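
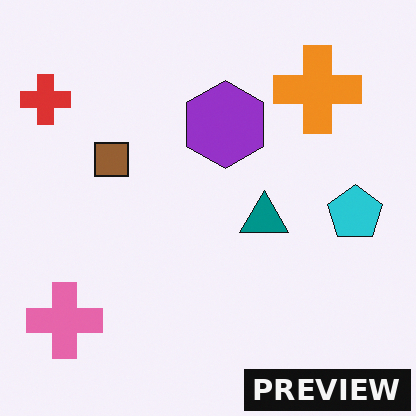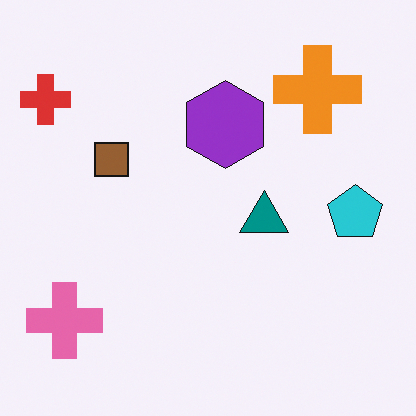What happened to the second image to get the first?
The image was watermarked with the text "PREVIEW" in the lower-right corner.

A dark label reading "PREVIEW" appears in the lower-right corner.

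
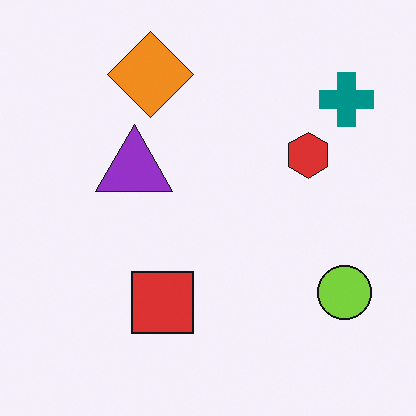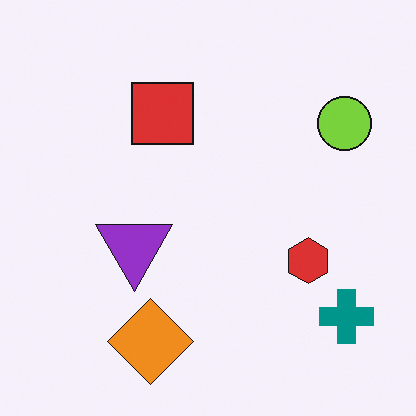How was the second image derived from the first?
The transformation is: flipped vertically (top ↔ bottom).

The orange diamond is in the top of the first image and the bottom of the second — shapes on opposite sides of the horizontal midline have swapped in a mirror flip.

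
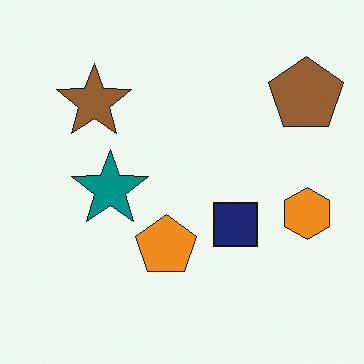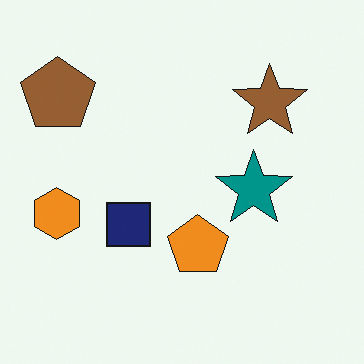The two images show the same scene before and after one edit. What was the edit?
The second image is the first flipped horizontally (left ↔ right).

The orange hexagon is in the right of the first image and the left of the second — shapes on opposite sides of the vertical midline have swapped in a mirror flip.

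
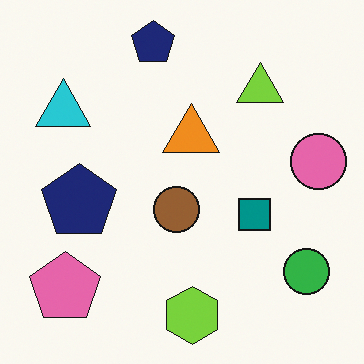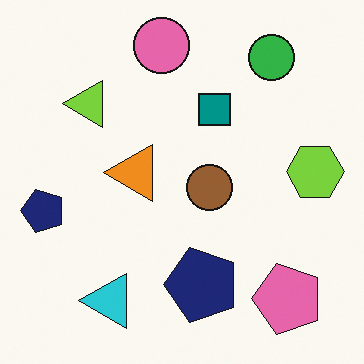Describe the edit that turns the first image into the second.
The second image is the first rotated 90° counter-clockwise.

The pink pentagon sits in the bottom-left of the first image and the bottom-right of the second — consistent with a whole-image 90° counter-clockwise rotation.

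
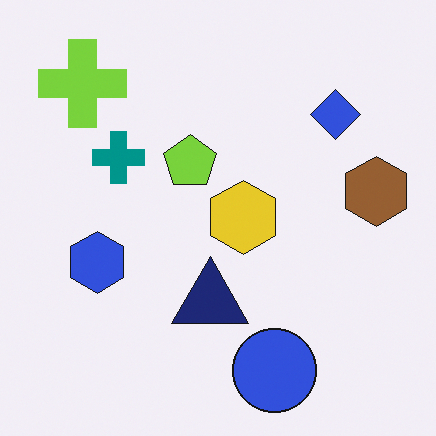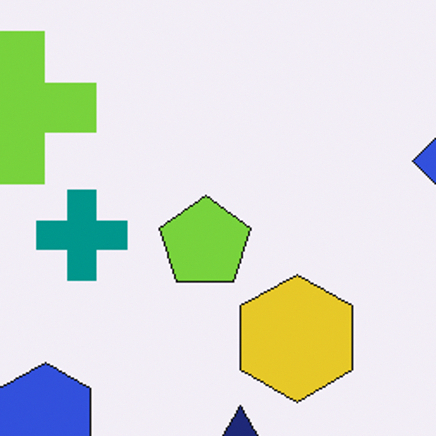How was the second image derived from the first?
The transformation is: cropped tightly and scaled back up.

The visible shapes are larger and the field of view is narrower; shapes near the original edges may be partly or wholly outside the frame — a crop-and-rescale.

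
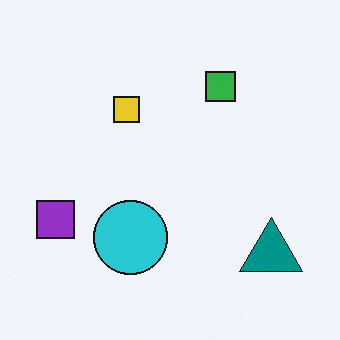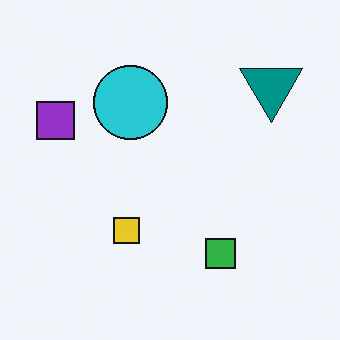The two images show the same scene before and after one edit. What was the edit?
The second image is the first flipped vertically (top ↔ bottom).

The green square is in the top of the first image and the bottom of the second — shapes on opposite sides of the horizontal midline have swapped in a mirror flip.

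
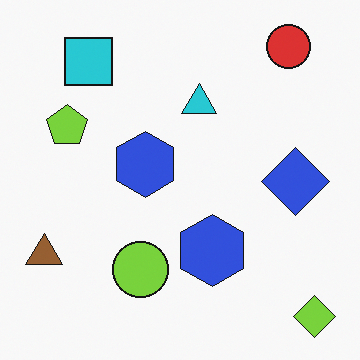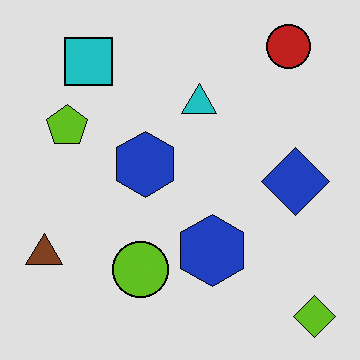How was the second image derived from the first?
Posterized to a reduced palette.

Each flat color has snapped to a coarser quantized level — most visibly, the near-white background has dropped to a flat grey.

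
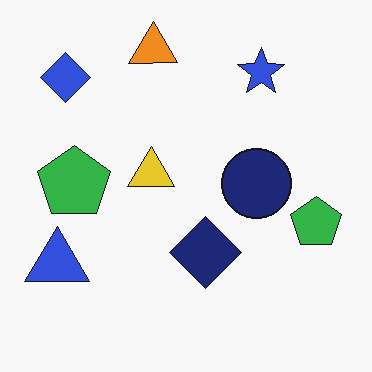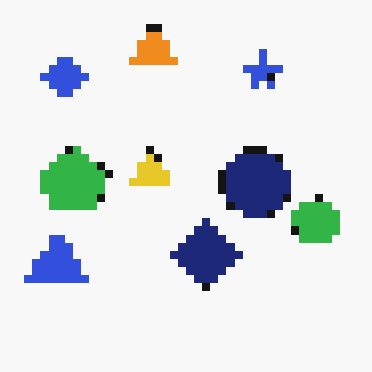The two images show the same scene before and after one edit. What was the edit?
The image was moderately pixelated.

Shapes are reduced to large square blocks; fine edges and outlines are lost — a downscale-then-upscale (mosaic) effect.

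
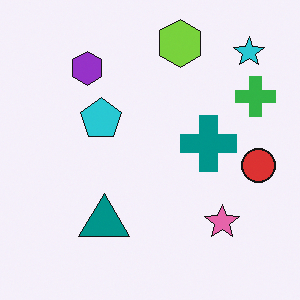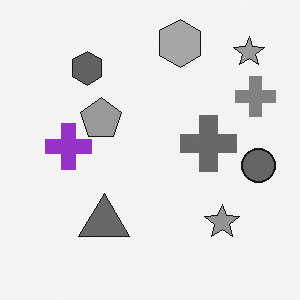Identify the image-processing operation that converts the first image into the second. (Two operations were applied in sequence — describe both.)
The second image is the first converted to grayscale, then overlaid with an additional purple cross.

All color is removed — every shape is now a shade of grey. A purple cross appears in the second image that is absent from the first.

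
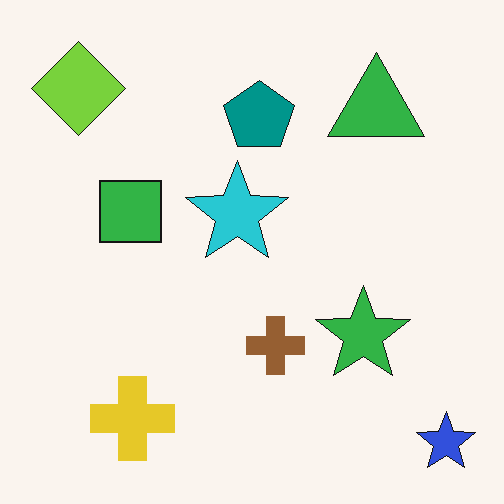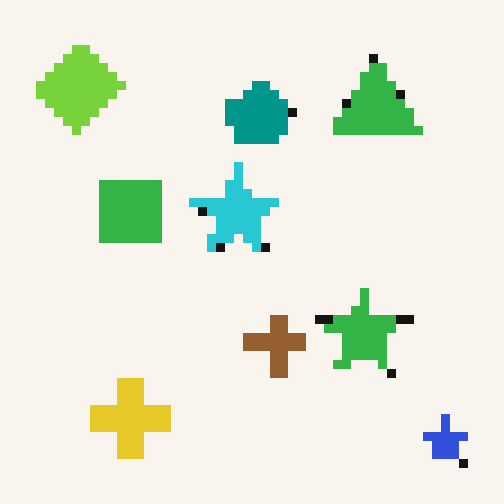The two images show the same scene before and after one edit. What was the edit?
This is the original image heavily pixelated into large blocks.

Shapes are reduced to large square blocks; fine edges and outlines are lost — a downscale-then-upscale (mosaic) effect.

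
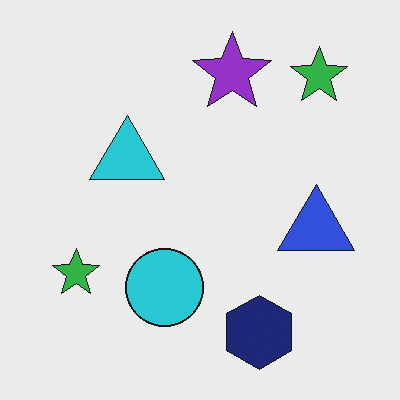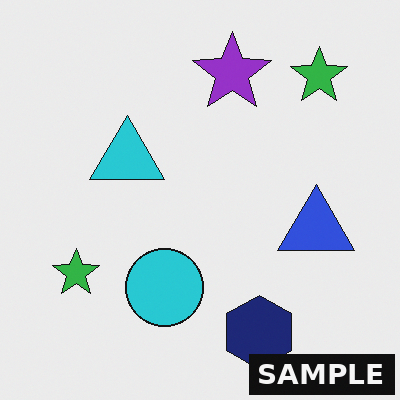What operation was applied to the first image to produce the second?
Watermarked with the text "SAMPLE" in the lower-right corner.

A dark label reading "SAMPLE" appears in the lower-right corner.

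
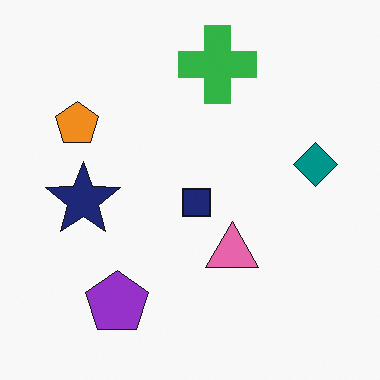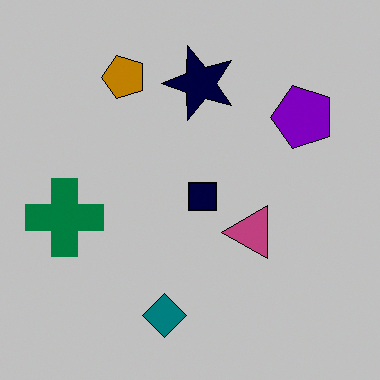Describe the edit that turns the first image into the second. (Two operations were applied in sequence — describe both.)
The image was heavily posterized to just a handful of flat colors, then transposed (reflected across the top-left ↔ bottom-right diagonal).

Each flat color has snapped to a coarser quantized level — most visibly, the near-white background has dropped to a flat grey. Shapes have swapped their row and column positions — what was in the top-right is now in the bottom-left — a diagonal reflection.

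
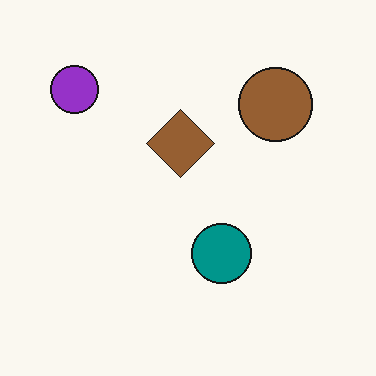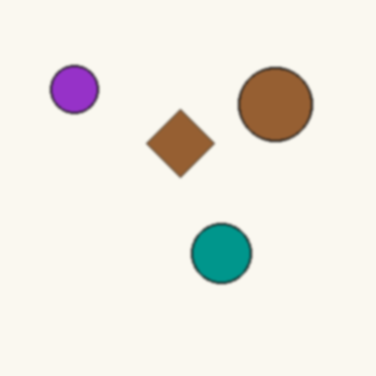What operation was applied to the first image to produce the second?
The image was lightly blurred.

Shape edges and outlines are uniformly softened across the whole image.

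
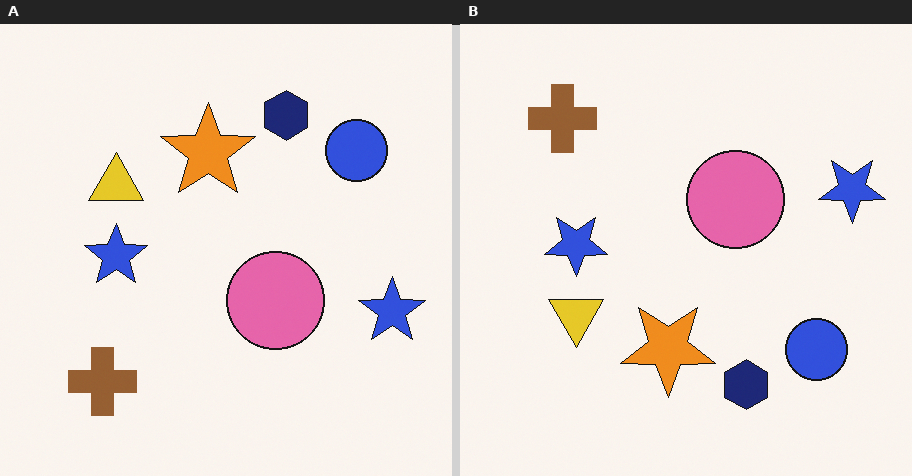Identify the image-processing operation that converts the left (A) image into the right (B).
It was flipped vertically (top ↔ bottom).

The navy hexagon is in the top of the left (A) image and the bottom of the right (B) — shapes on opposite sides of the horizontal midline have swapped in a mirror flip.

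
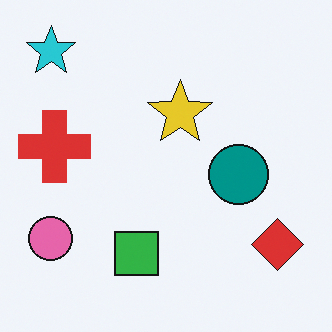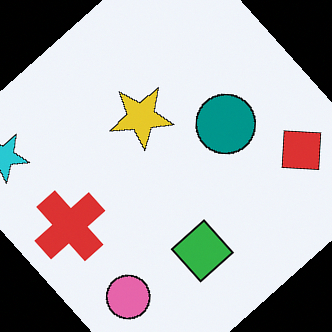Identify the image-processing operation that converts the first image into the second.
The transformation is: rotated counter-clockwise by a large amount — several tens of degrees.

Every shape is tilted by the same angle and the image corners show triangular fill wedges — a whole-image rotation by a non-right angle.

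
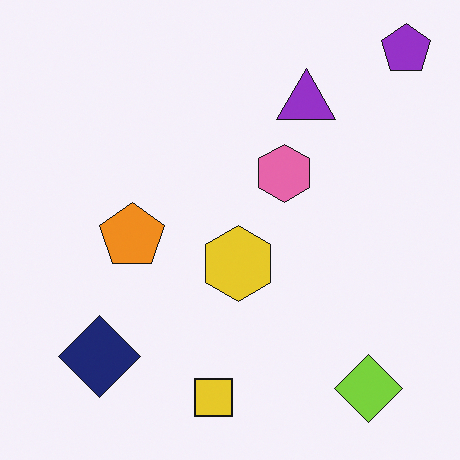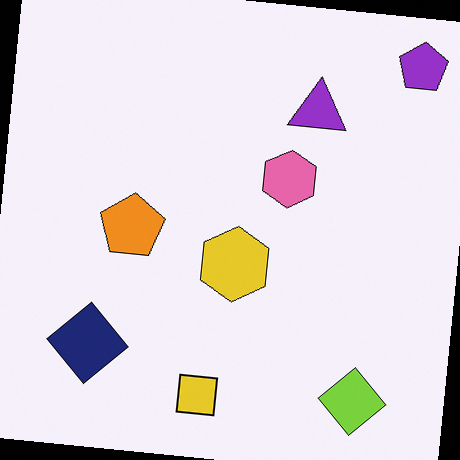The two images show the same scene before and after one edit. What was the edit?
Rotated clockwise by a few degrees.

Every shape is tilted by the same angle and the image corners show triangular fill wedges — a whole-image rotation by a non-right angle.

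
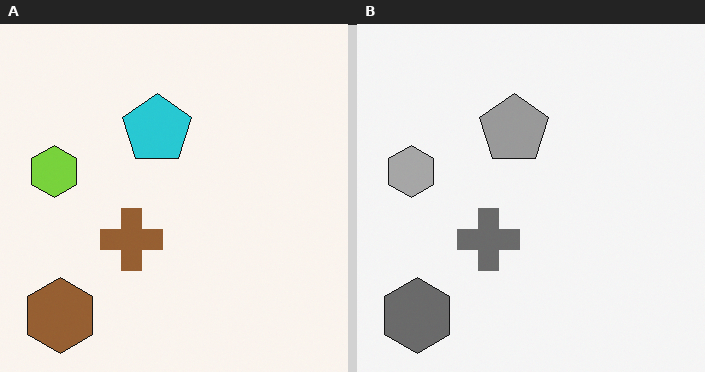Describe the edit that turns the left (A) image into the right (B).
It was converted to grayscale.

All color is removed — every shape is now a shade of grey.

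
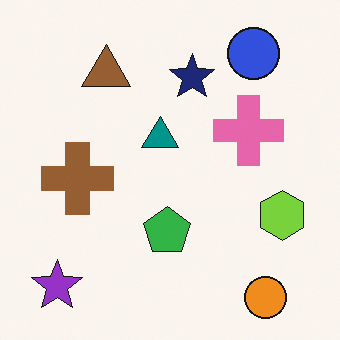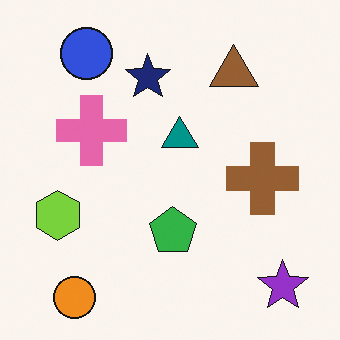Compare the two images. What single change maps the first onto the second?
It was flipped horizontally (left ↔ right).

The purple star is in the bottom-left of the first image and the bottom-right of the second — shapes on opposite sides of the vertical midline have swapped in a mirror flip.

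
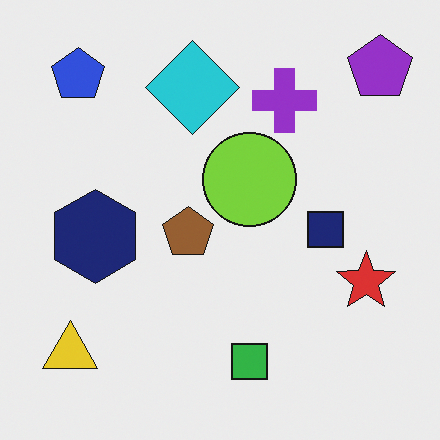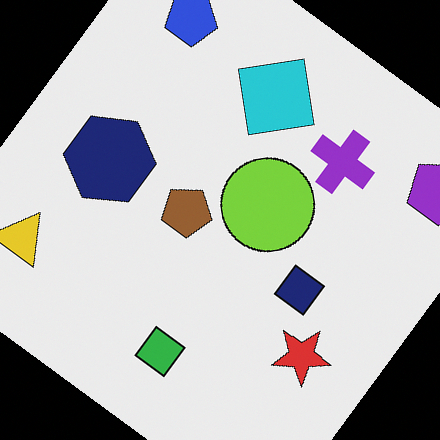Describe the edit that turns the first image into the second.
The second image is the first rotated clockwise by a large amount — several tens of degrees.

Every shape is tilted by the same angle and the image corners show triangular fill wedges — a whole-image rotation by a non-right angle.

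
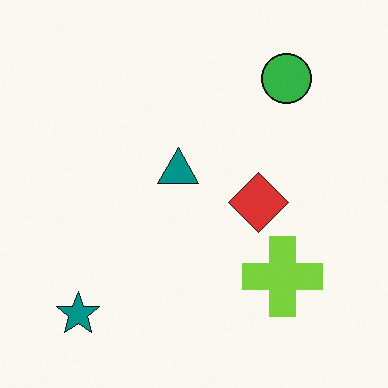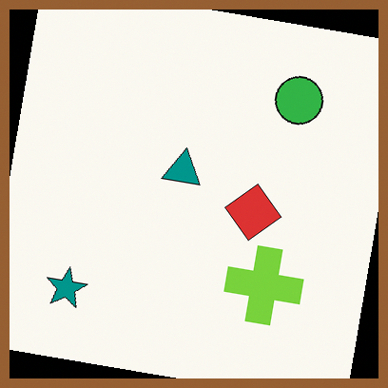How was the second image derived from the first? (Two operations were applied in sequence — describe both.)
The image was rotated clockwise by a slight angle, then framed with a brown border.

Every shape is tilted by the same angle and the image corners show triangular fill wedges — a whole-image rotation by a non-right angle. A solid brown frame runs around the edge of the second image, with the content slightly shrunk inside it.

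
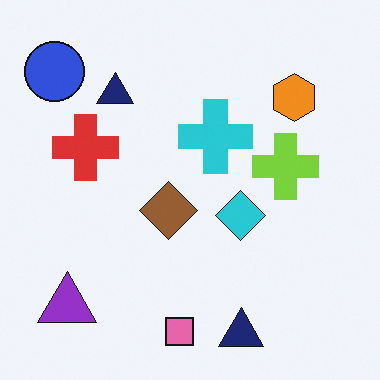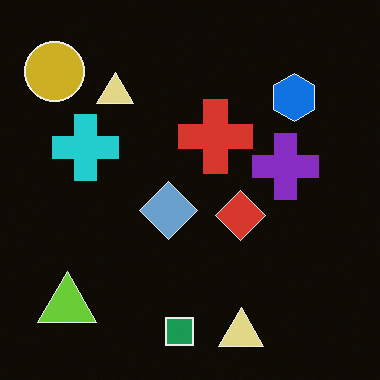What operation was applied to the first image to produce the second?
The second image is the first color-inverted (negative).

The light background has become dark and every shape's color is its complement — a photographic negative.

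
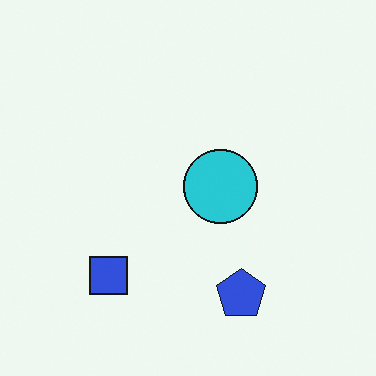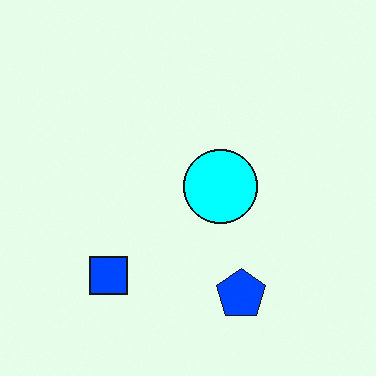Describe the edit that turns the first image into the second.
The transformation is: heavily oversaturated.

All colors are more vivid — a global saturation change.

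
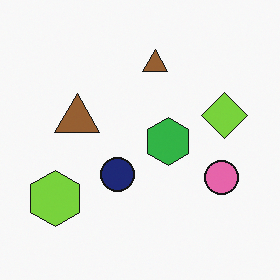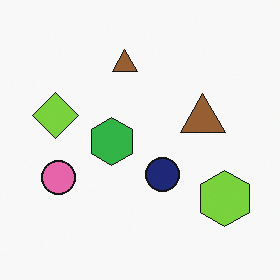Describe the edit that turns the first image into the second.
Flipped horizontally (left ↔ right).

The lime hexagon is in the bottom-left of the first image and the bottom-right of the second — shapes on opposite sides of the vertical midline have swapped in a mirror flip.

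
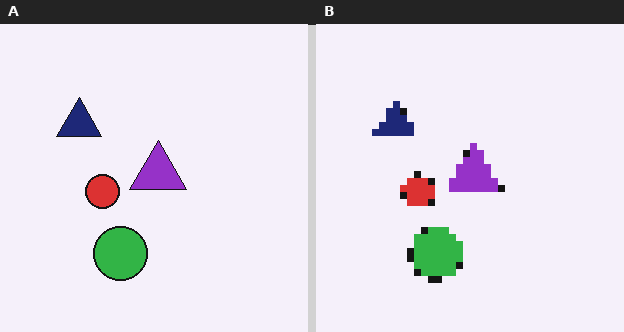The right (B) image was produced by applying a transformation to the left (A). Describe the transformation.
The image was pixelated into visible square blocks.

Shapes are reduced to large square blocks; fine edges and outlines are lost — a downscale-then-upscale (mosaic) effect.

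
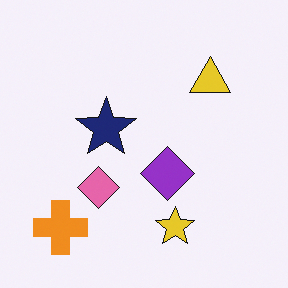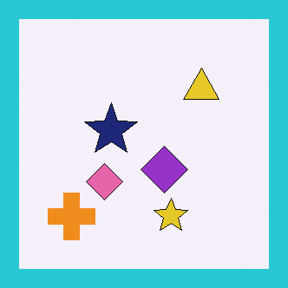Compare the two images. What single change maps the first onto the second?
Framed with a cyan border.

A solid cyan frame runs around the edge of the second image, with the content slightly shrunk inside it.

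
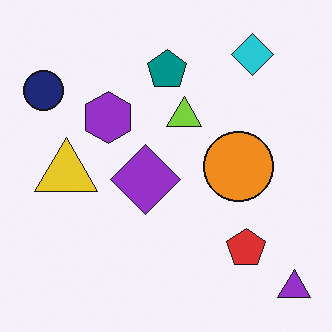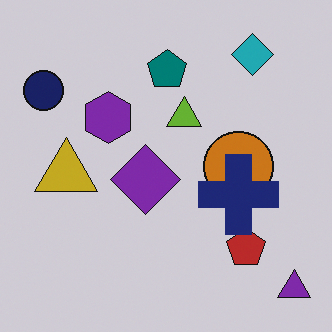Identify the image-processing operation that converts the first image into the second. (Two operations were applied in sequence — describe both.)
The transformation is: slightly darkened, then overlaid with an additional navy cross.

Every pixel — background and shapes alike — is uniformly darkened. A navy cross appears in the second image that is absent from the first.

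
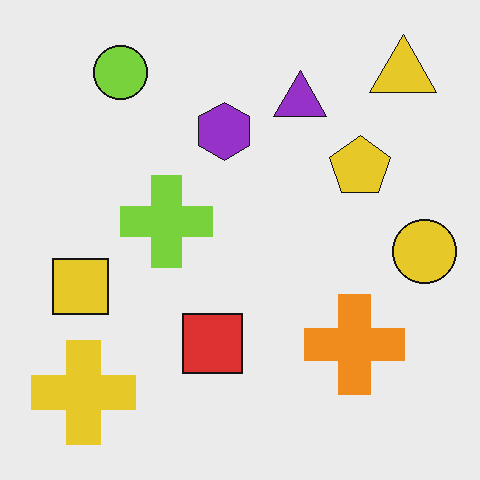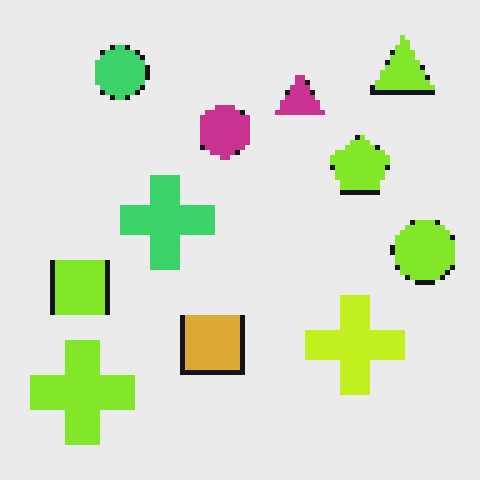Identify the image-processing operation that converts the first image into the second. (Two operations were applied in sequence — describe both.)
Lightly pixelated (a mild mosaic effect), then hue-shifted by a small amount.

Shapes are reduced to large square blocks; fine edges and outlines are lost — a downscale-then-upscale (mosaic) effect. Every shape's color has rotated by the same amount around the hue wheel — a uniform hue shift.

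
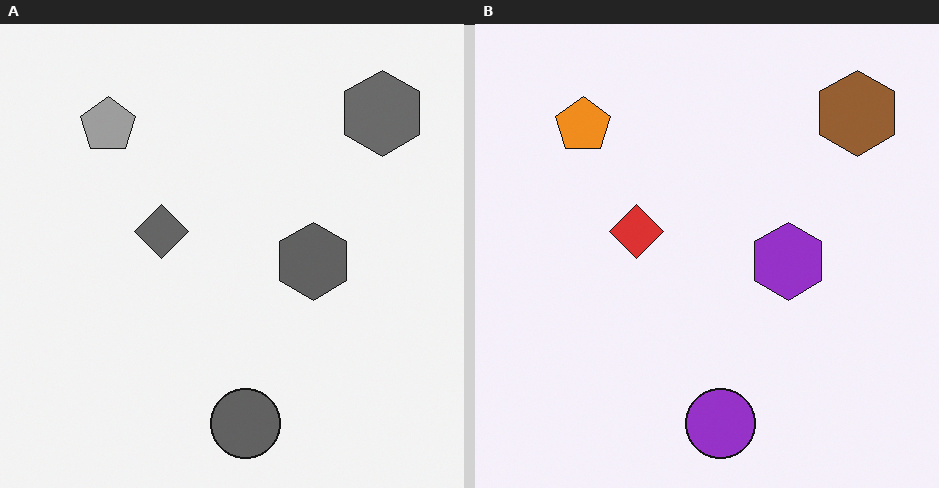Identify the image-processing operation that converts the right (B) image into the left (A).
The left (A) image is the right (B) converted to grayscale.

All color is removed — every shape is now a shade of grey.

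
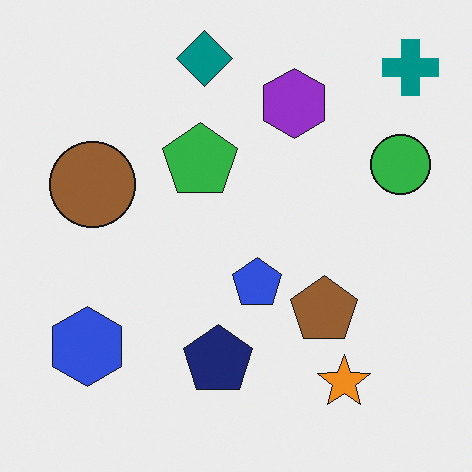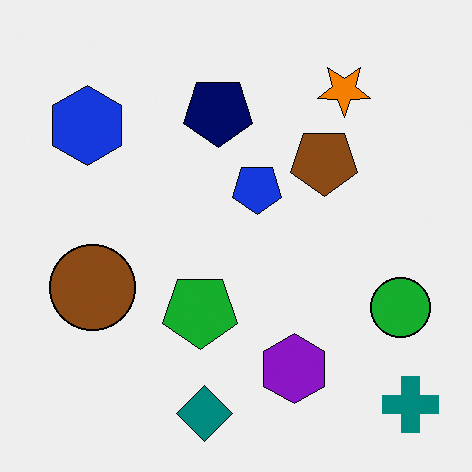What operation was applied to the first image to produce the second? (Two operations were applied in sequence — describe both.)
This is the original image flipped vertically (top ↔ bottom), then given slightly increased contrast.

The teal diamond is in the top of the first image and the bottom of the second — shapes on opposite sides of the horizontal midline have swapped in a mirror flip. Tones are pushed away from mid-grey across the whole image — a global contrast change.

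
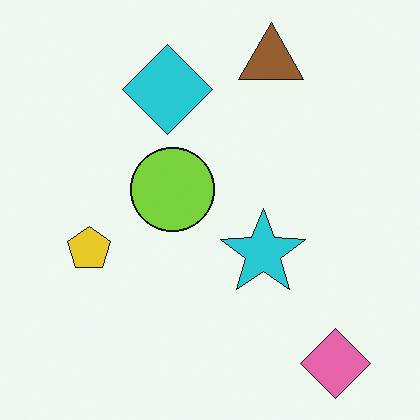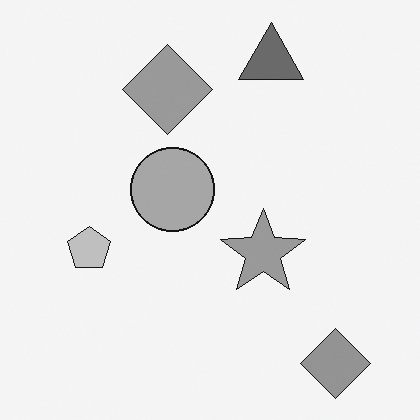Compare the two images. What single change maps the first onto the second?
This is the original image converted to grayscale.

All color is removed — every shape is now a shade of grey.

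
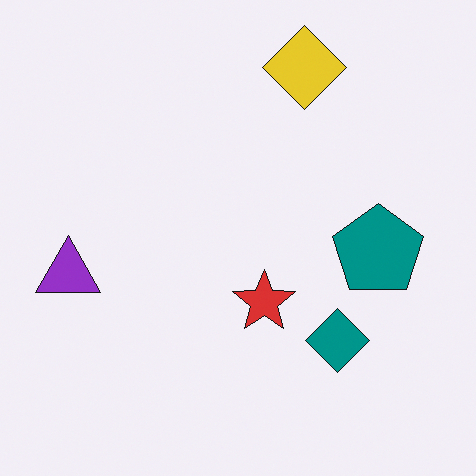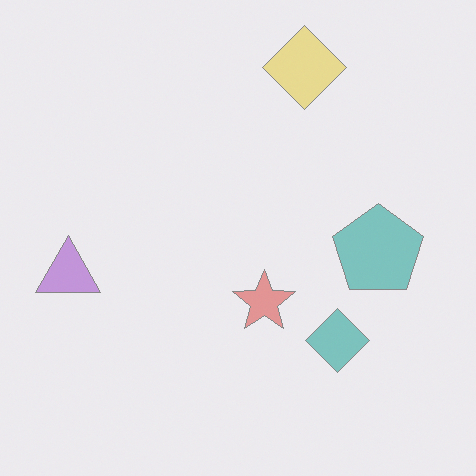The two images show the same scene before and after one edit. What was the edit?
It was washed out (contrast reduced).

Tones are pushed toward mid-grey across the whole image — a global contrast change.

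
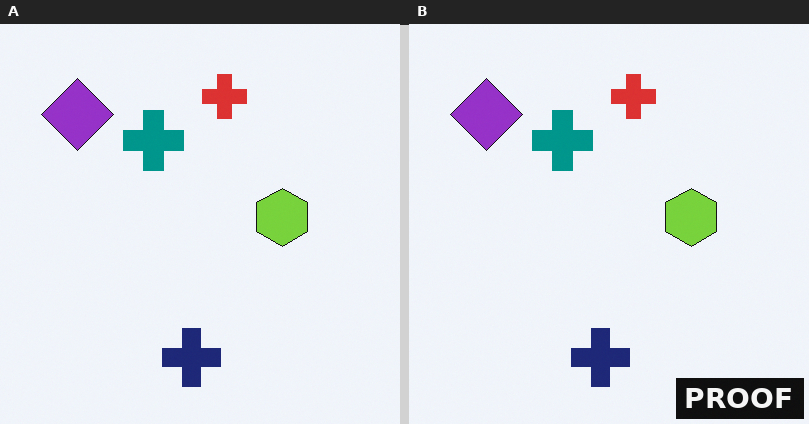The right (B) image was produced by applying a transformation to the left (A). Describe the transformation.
The right (B) image is the left (A) watermarked with the text "PROOF" in the lower-right corner.

A dark label reading "PROOF" appears in the lower-right corner.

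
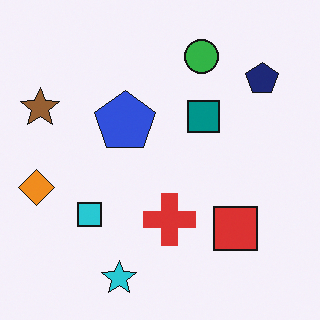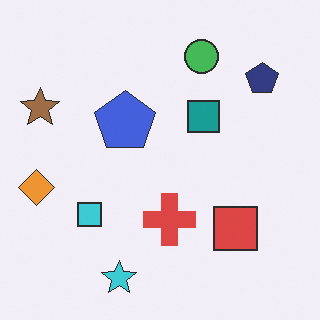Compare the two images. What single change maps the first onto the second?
Given slightly reduced contrast.

Tones are pushed toward mid-grey across the whole image — a global contrast change.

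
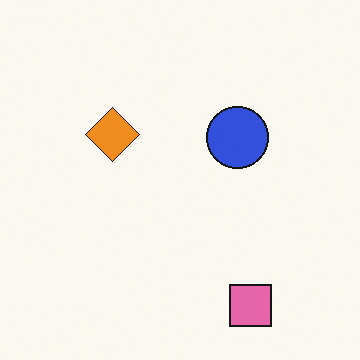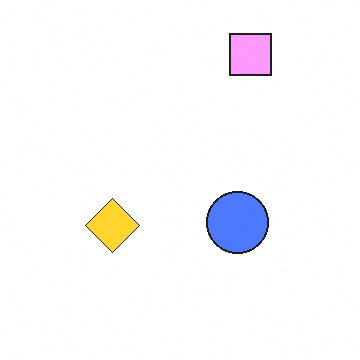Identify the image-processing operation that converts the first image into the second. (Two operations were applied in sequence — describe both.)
It was brightened a lot, then flipped vertically (top ↔ bottom).

Every pixel — background and shapes alike — is uniformly brightened. The pink square is in the bottom-right of the first image and the top-right of the second — shapes on opposite sides of the horizontal midline have swapped in a mirror flip.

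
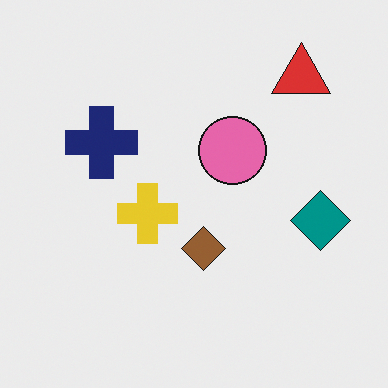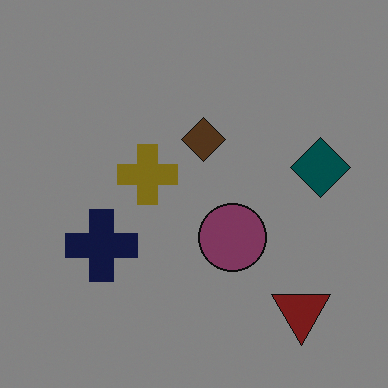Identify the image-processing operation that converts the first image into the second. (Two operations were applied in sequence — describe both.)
The transformation is: flipped vertically (top ↔ bottom), then noticeably darkened.

The red triangle is in the top-right of the first image and the bottom-right of the second — shapes on opposite sides of the horizontal midline have swapped in a mirror flip. Every pixel — background and shapes alike — is uniformly darkened.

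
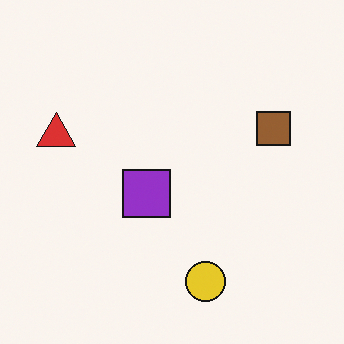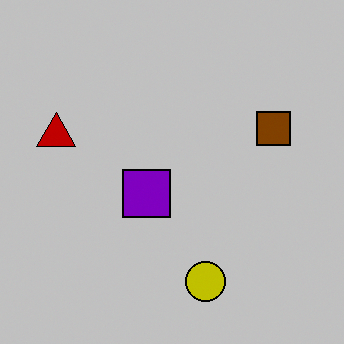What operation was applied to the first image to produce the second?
The image was heavily posterized to just a handful of flat colors.

Each flat color has snapped to a coarser quantized level — most visibly, the near-white background has dropped to a flat grey.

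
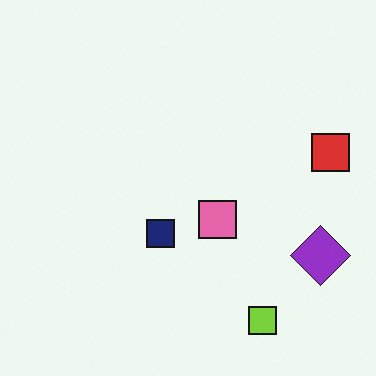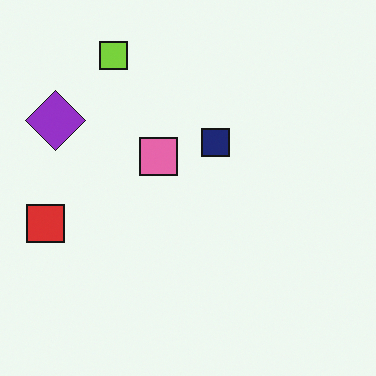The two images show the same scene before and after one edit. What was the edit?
The transformation is: rotated 180°.

The lime square sits in the bottom-right of the first image and the top-left of the second — consistent with a whole-image 180° rotation.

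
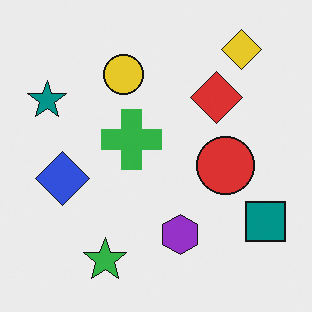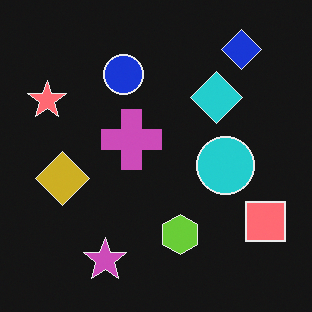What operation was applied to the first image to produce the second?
It was color-inverted (negative).

The light background has become dark and every shape's color is its complement — a photographic negative.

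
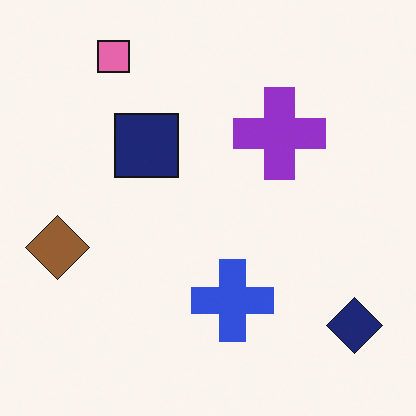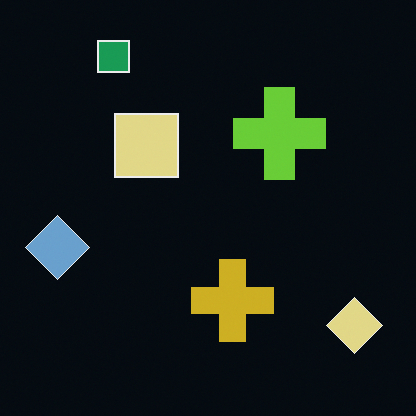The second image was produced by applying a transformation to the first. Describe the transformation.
The transformation is: color-inverted (negative).

The light background has become dark and every shape's color is its complement — a photographic negative.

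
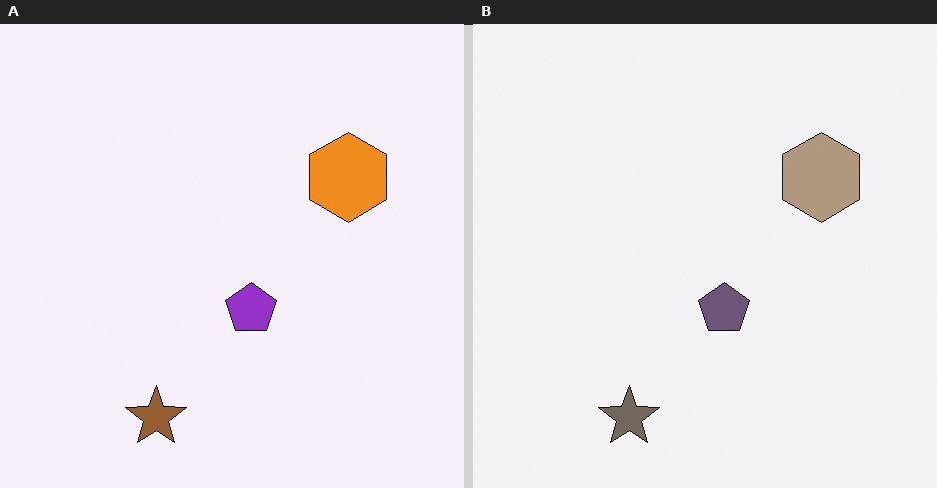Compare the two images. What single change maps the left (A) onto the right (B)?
The right (B) image is the left (A) made much more muted (saturation change).

All colors are more muted and greyish — a global saturation change.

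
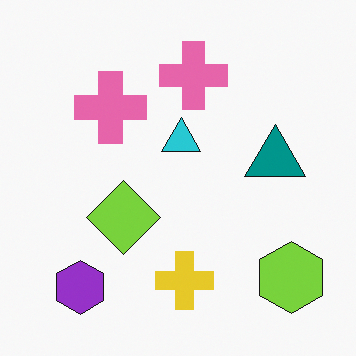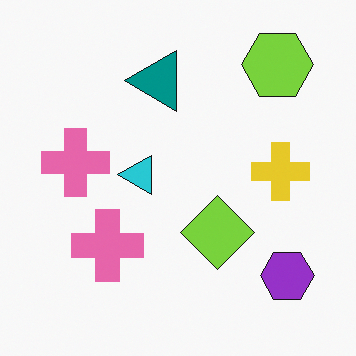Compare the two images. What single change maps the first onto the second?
It was rotated 90° counter-clockwise.

The lime hexagon sits in the bottom-right of the first image and the top-right of the second — consistent with a whole-image 90° counter-clockwise rotation.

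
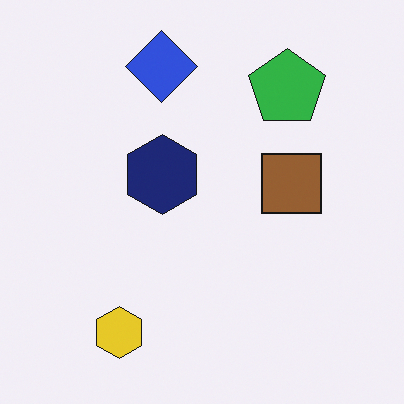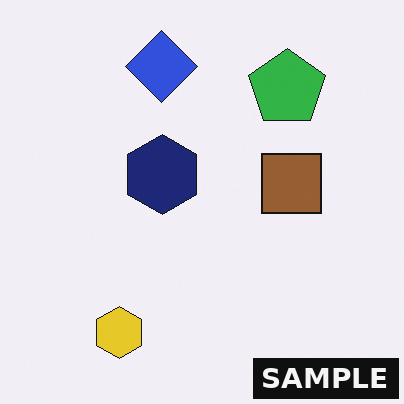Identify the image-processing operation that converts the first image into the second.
Watermarked with the text "SAMPLE" in the lower-right corner.

A dark label reading "SAMPLE" appears in the lower-right corner.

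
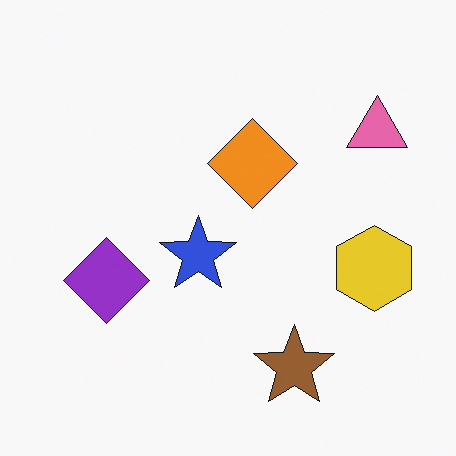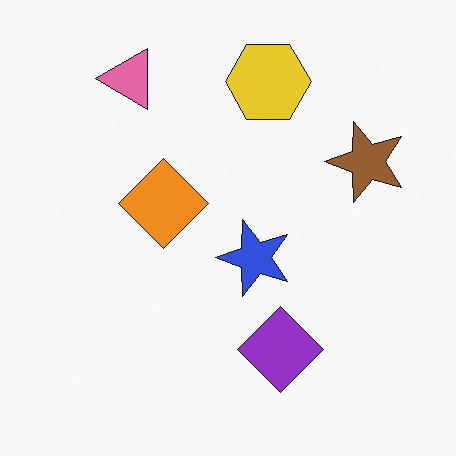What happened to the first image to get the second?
This is the original image rotated 90° counter-clockwise.

The pink triangle sits in the top-right of the first image and the top-left of the second — consistent with a whole-image 90° counter-clockwise rotation.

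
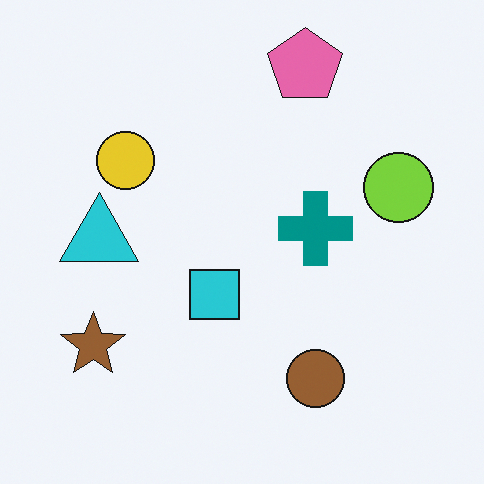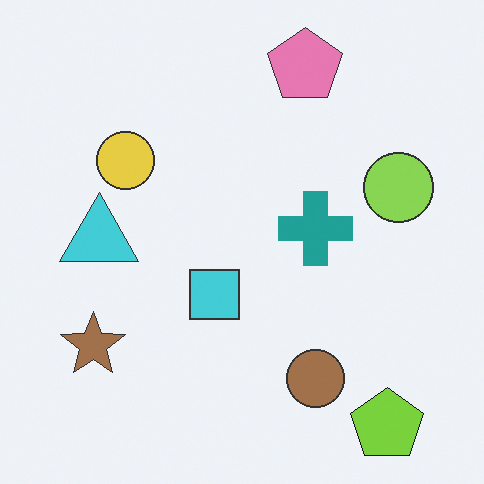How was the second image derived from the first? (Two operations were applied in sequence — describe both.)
The second image is the first given slightly reduced contrast, then overlaid with an additional lime pentagon.

Tones are pushed toward mid-grey across the whole image — a global contrast change. A lime pentagon appears in the second image that is absent from the first.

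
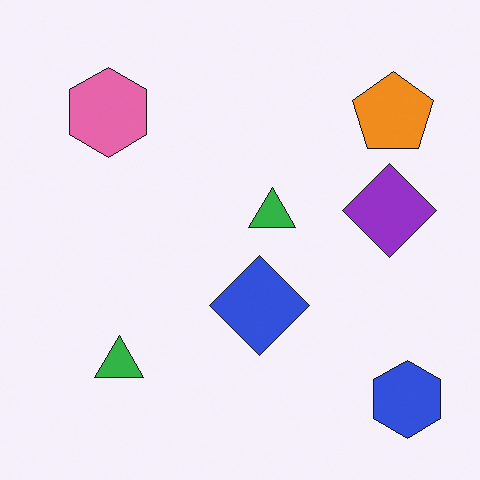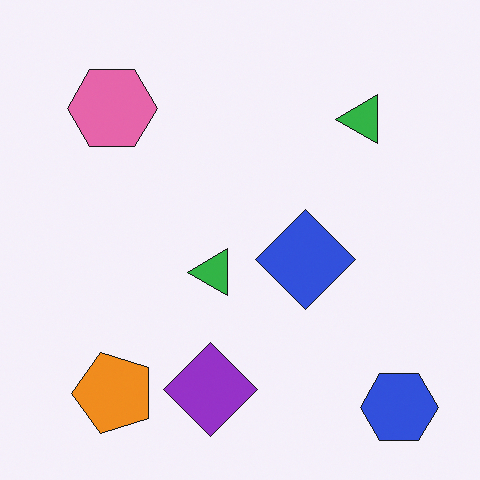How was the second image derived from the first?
Transposed (reflected across the top-left ↔ bottom-right diagonal).

Shapes have swapped their row and column positions — what was in the top-right is now in the bottom-left — a diagonal reflection.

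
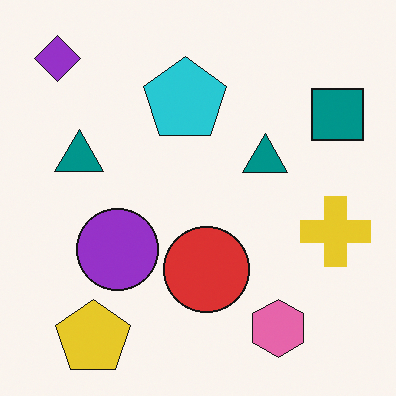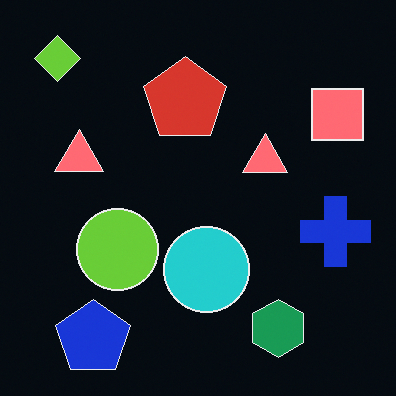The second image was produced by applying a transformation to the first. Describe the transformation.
The transformation is: color-inverted (negative).

The light background has become dark and every shape's color is its complement — a photographic negative.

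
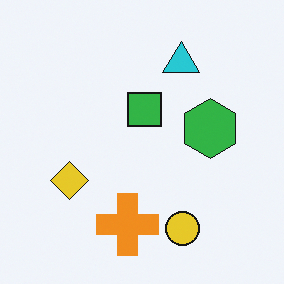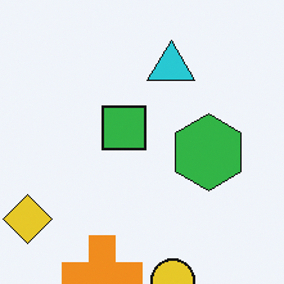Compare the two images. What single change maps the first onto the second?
The image was cropped to a modestly smaller region and rescaled.

The visible shapes are larger and the field of view is narrower; shapes near the original edges may be partly or wholly outside the frame — a crop-and-rescale.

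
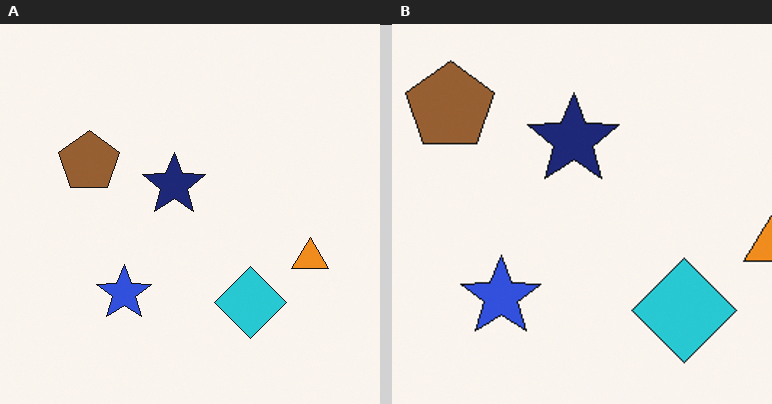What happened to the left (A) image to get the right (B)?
It was cropped slightly and scaled back up.

The visible shapes are larger and the field of view is narrower; shapes near the original edges may be partly or wholly outside the frame — a crop-and-rescale.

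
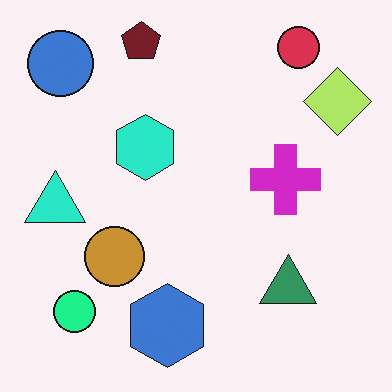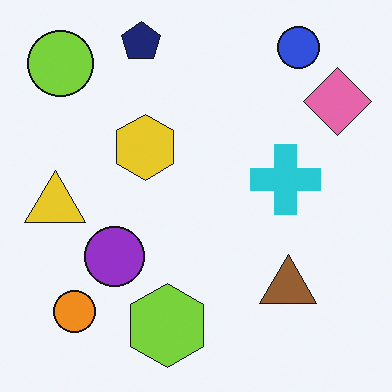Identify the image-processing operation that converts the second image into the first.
This is the original image hue-shifted through roughly a third of the color wheel.

Every shape's color has rotated by the same amount around the hue wheel — a uniform hue shift.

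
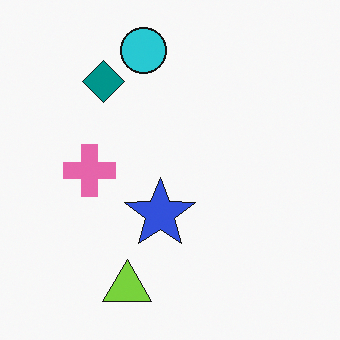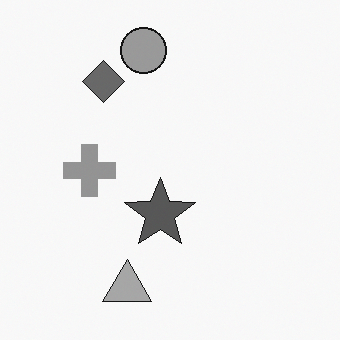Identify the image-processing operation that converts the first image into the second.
Converted to grayscale.

All color is removed — every shape is now a shade of grey.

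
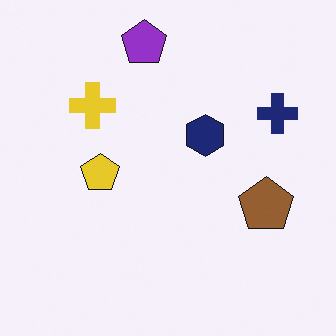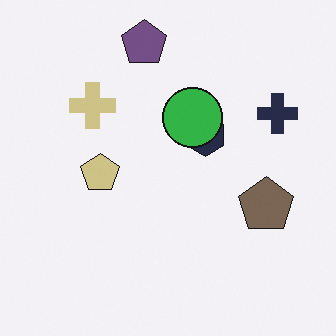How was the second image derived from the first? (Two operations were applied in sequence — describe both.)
Heavily desaturated, then overlaid with an additional green circle.

All colors are more muted and greyish — a global saturation change. A green circle appears in the second image that is absent from the first.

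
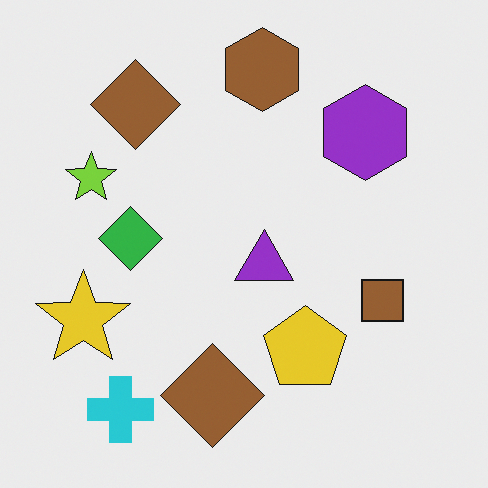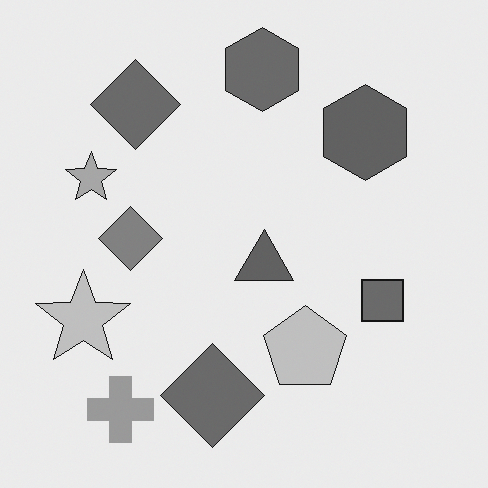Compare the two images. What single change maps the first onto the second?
The second image is the first converted to grayscale.

All color is removed — every shape is now a shade of grey.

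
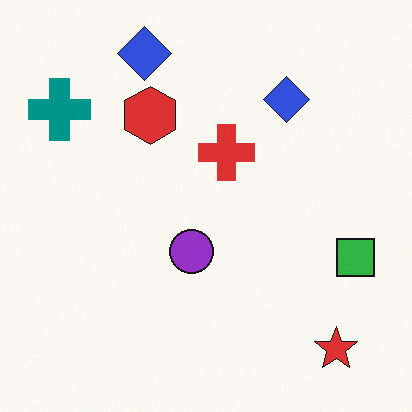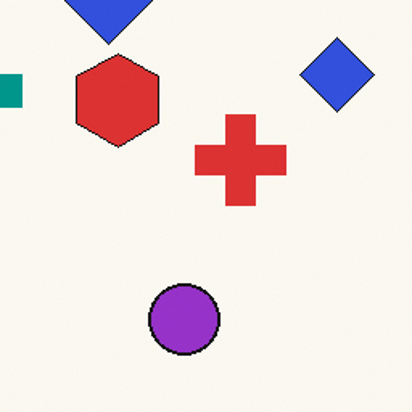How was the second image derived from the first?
Cropped to a modestly smaller region and rescaled.

The visible shapes are larger and the field of view is narrower; shapes near the original edges may be partly or wholly outside the frame — a crop-and-rescale.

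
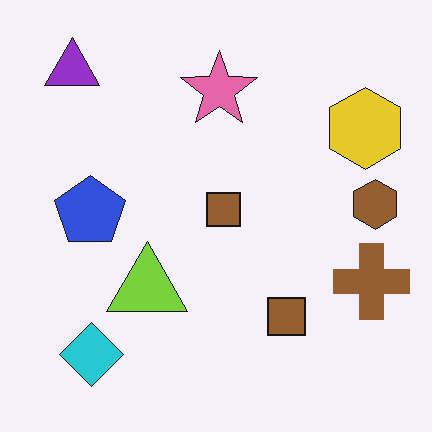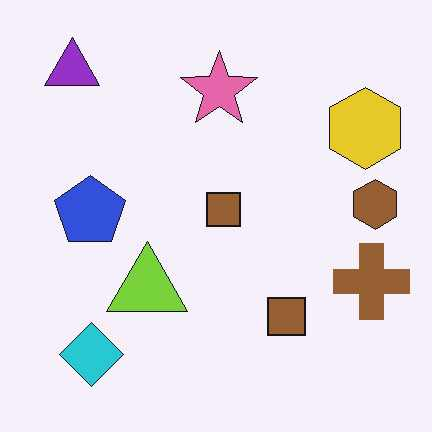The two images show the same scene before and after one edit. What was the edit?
This is the original image given moderate JPEG compression.

Blocky 8×8 compression artifacts appear around shape edges and the flat background shows ringing — characteristic JPEG degradation.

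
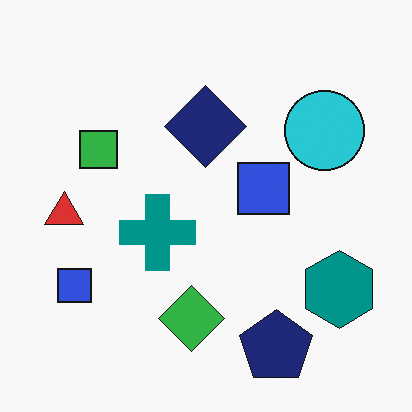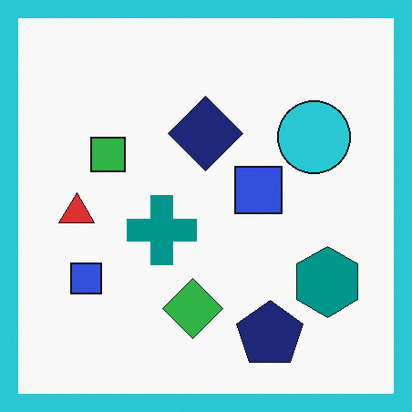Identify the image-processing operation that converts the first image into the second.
The image was framed with a cyan border.

A solid cyan frame runs around the edge of the second image, with the content slightly shrunk inside it.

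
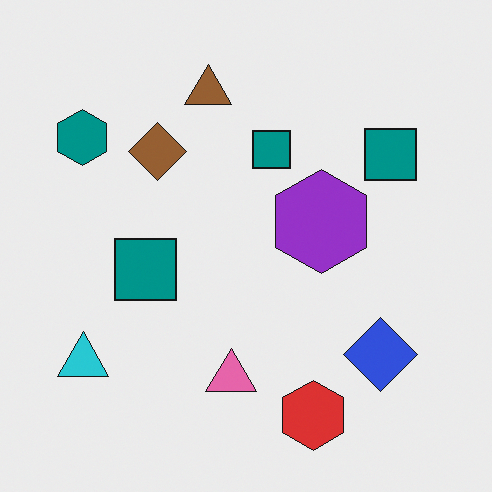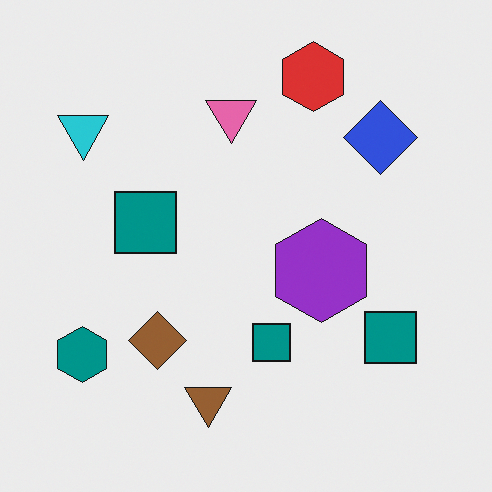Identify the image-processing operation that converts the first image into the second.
This is the original image flipped vertically (top ↔ bottom).

The red hexagon is in the bottom of the first image and the top of the second — shapes on opposite sides of the horizontal midline have swapped in a mirror flip.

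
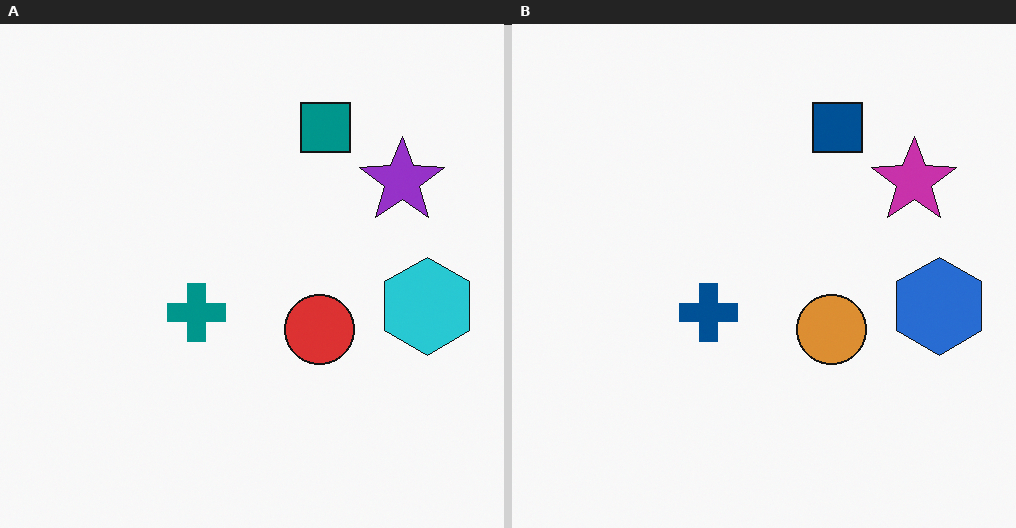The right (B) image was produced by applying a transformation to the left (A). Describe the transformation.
This is the original image hue-shifted slightly.

Every shape's color has rotated by the same amount around the hue wheel — a uniform hue shift.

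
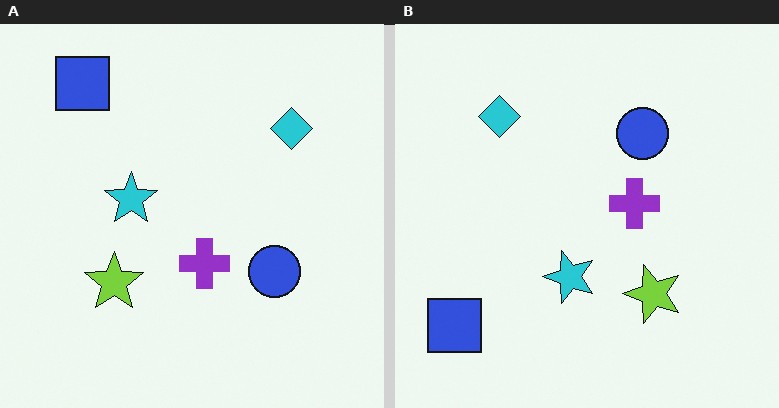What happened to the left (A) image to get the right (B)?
The right (B) image is the left (A) rotated 90° counter-clockwise.

The blue square sits in the top-left of the left (A) image and the bottom-left of the right (B) — consistent with a whole-image 90° counter-clockwise rotation.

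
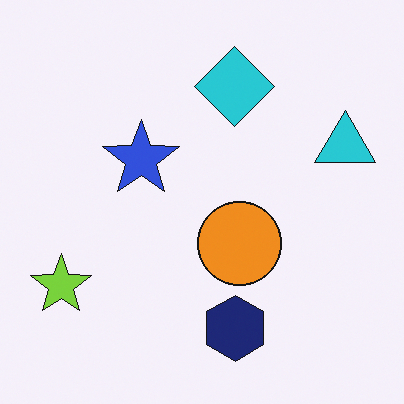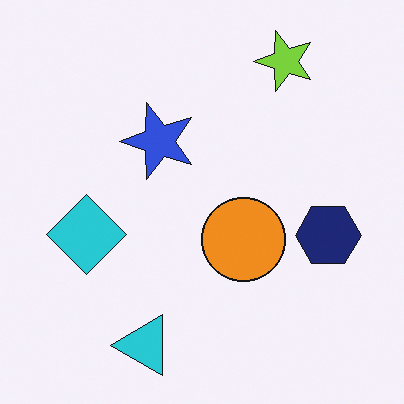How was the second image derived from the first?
It was transposed (reflected across the top-left ↔ bottom-right diagonal).

Shapes have swapped their row and column positions — what was in the top-right is now in the bottom-left — a diagonal reflection.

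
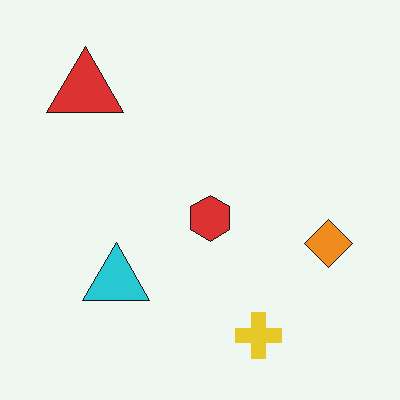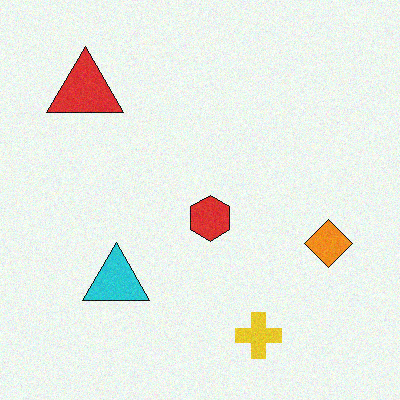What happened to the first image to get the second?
Degraded with subtle gaussian noise.

Random speckle covers the whole image, including the flat background.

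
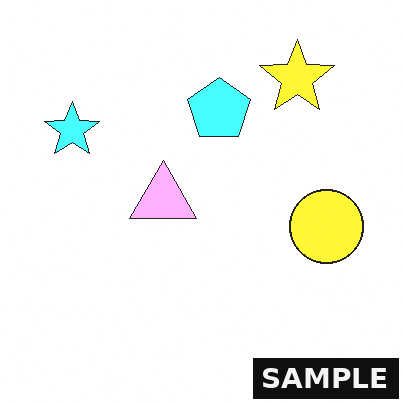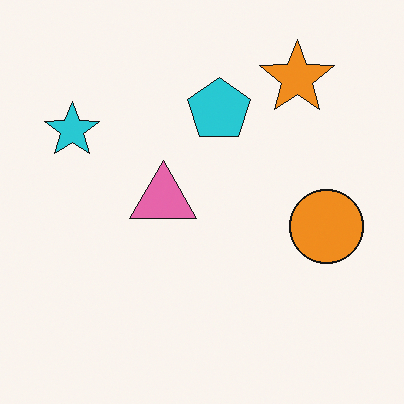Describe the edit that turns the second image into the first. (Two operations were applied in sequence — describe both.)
The first image is the second substantially brightened, then watermarked with the text "SAMPLE" in the lower-right corner.

Every pixel — background and shapes alike — is uniformly brightened. A dark label reading "SAMPLE" appears in the lower-right corner.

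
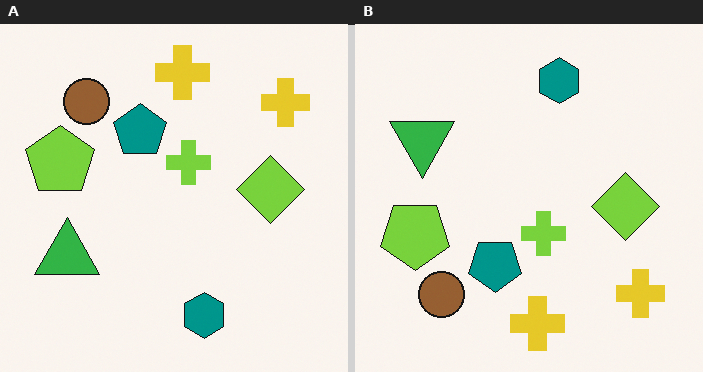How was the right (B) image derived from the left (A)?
It was flipped vertically (top ↔ bottom).

The teal hexagon is in the bottom of the left (A) image and the top of the right (B) — shapes on opposite sides of the horizontal midline have swapped in a mirror flip.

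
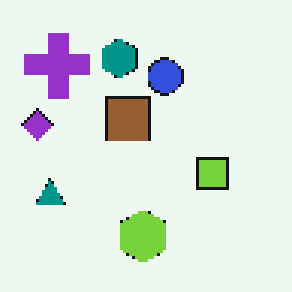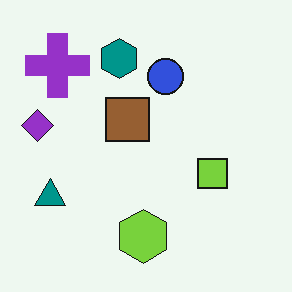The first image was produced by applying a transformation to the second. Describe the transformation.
It was lightly pixelated (a mild mosaic effect).

Shapes are reduced to large square blocks; fine edges and outlines are lost — a downscale-then-upscale (mosaic) effect.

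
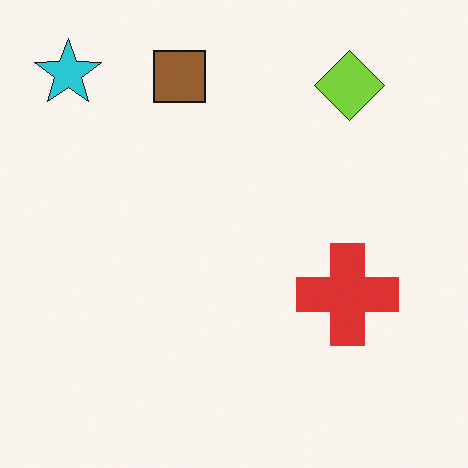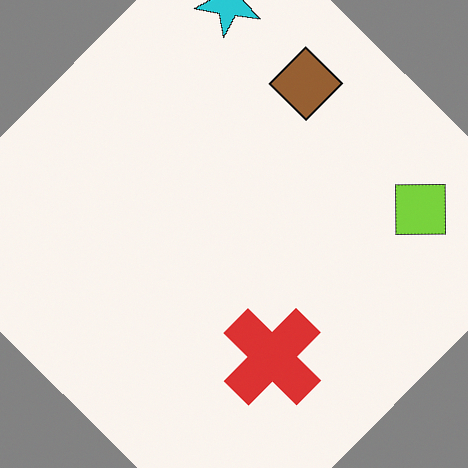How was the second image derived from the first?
Rotated clockwise by a large amount — several tens of degrees.

Every shape is tilted by the same angle and the image corners show triangular fill wedges — a whole-image rotation by a non-right angle.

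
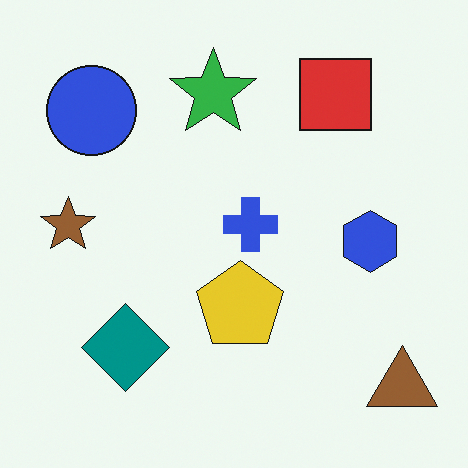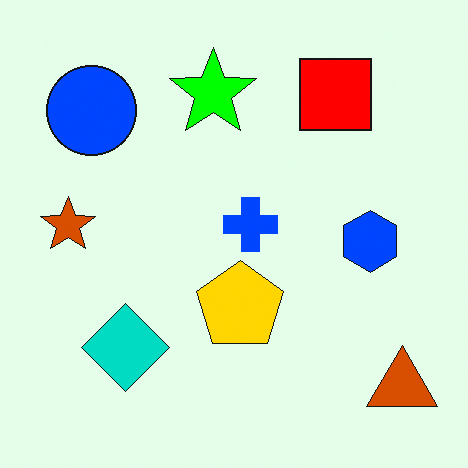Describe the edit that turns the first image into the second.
The second image is the first made much more vivid (saturation change).

All colors are more vivid — a global saturation change.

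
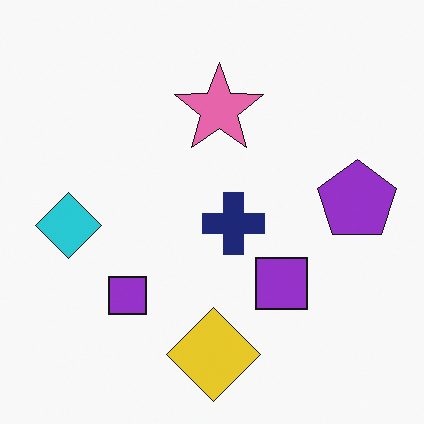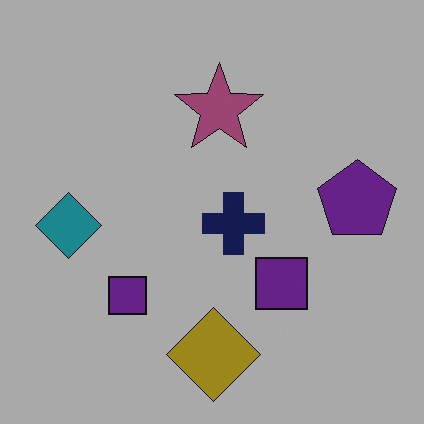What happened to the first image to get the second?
The transformation is: noticeably darkened.

Every pixel — background and shapes alike — is uniformly darkened.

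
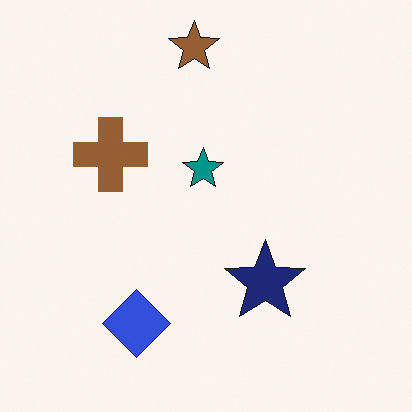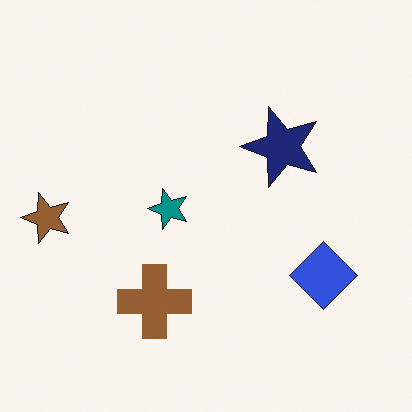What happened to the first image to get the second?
This is the original image rotated 90° counter-clockwise.

The brown star sits in the top of the first image and the left of the second — consistent with a whole-image 90° counter-clockwise rotation.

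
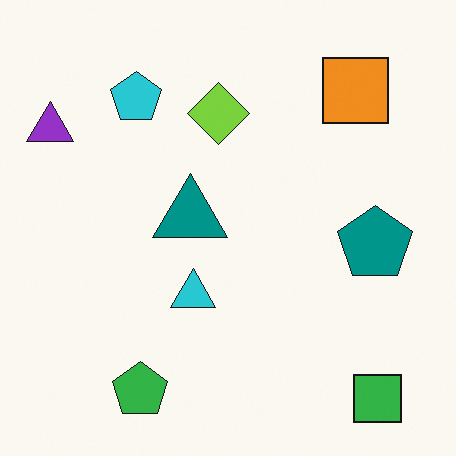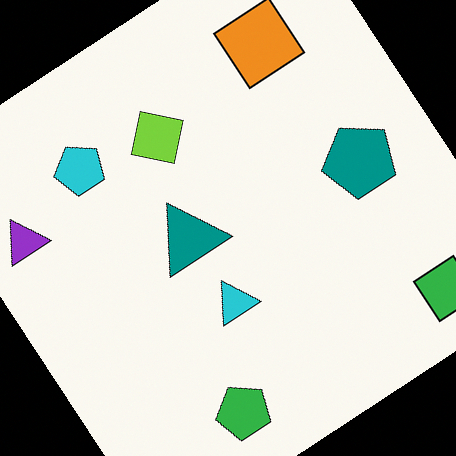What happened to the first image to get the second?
It was rotated counter-clockwise by a large amount — several tens of degrees.

Every shape is tilted by the same angle and the image corners show triangular fill wedges — a whole-image rotation by a non-right angle.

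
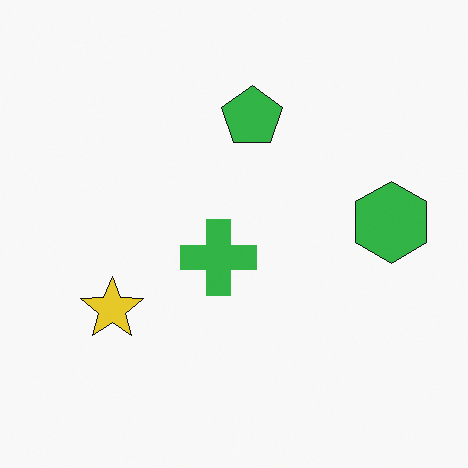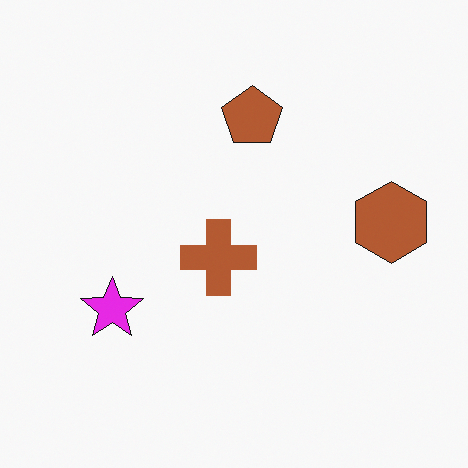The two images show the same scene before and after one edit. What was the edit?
The transformation is: hue-shifted by a large amount.

Every shape's color has rotated by the same amount around the hue wheel — a uniform hue shift.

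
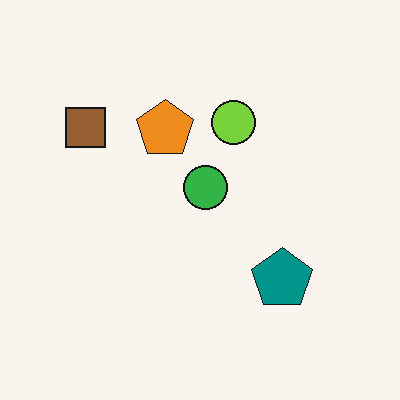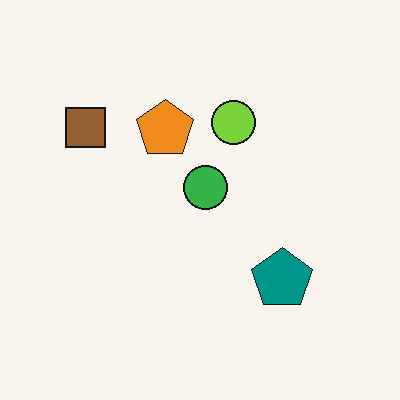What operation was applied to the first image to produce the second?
JPEG-compressed with visible artifacts.

Blocky 8×8 compression artifacts appear around shape edges and the flat background shows ringing — characteristic JPEG degradation.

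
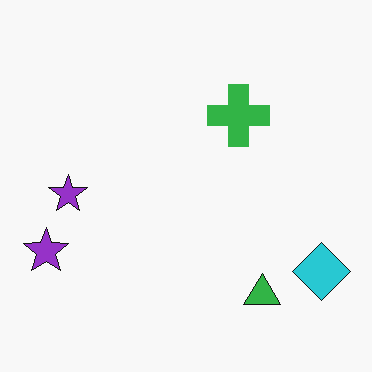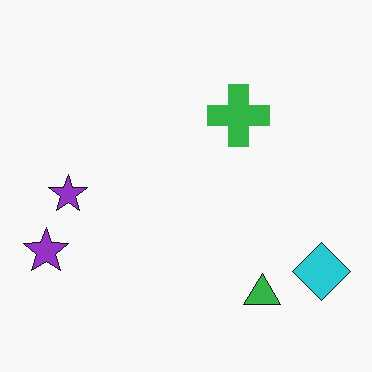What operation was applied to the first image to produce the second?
This is the original image JPEG-compressed with visible artifacts.

Blocky 8×8 compression artifacts appear around shape edges and the flat background shows ringing — characteristic JPEG degradation.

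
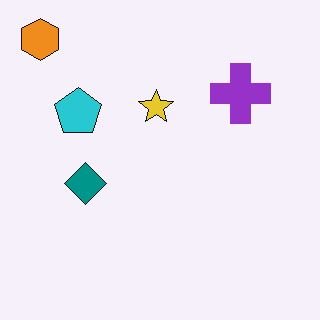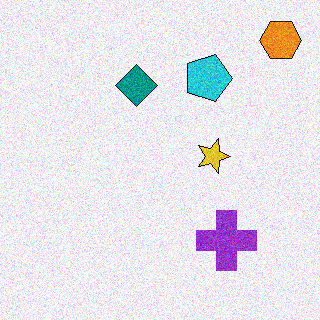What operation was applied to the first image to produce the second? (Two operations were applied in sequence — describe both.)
The transformation is: degraded with visible gaussian noise, then rotated 90° clockwise.

Random speckle covers the whole image, including the flat background. The orange hexagon sits in the top-left of the first image and the top-right of the second — consistent with a whole-image 90° clockwise rotation.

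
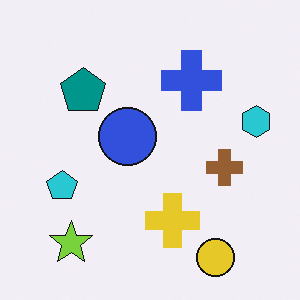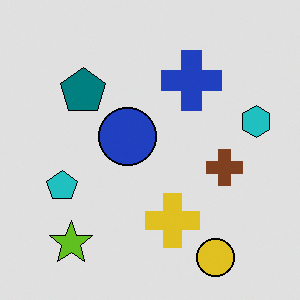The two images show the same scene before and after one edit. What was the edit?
Posterized to a reduced palette.

Each flat color has snapped to a coarser quantized level — most visibly, the near-white background has dropped to a flat grey.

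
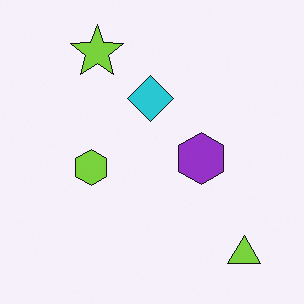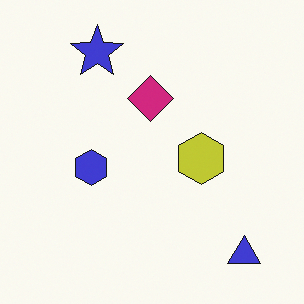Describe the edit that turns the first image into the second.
This is the original image hue-shifted through roughly a third of the color wheel.

Every shape's color has rotated by the same amount around the hue wheel — a uniform hue shift.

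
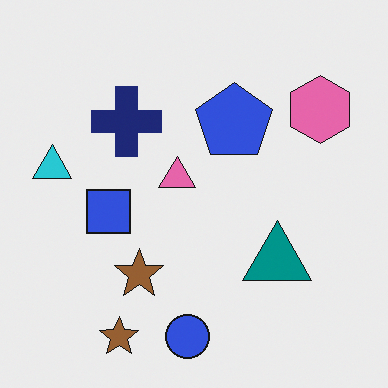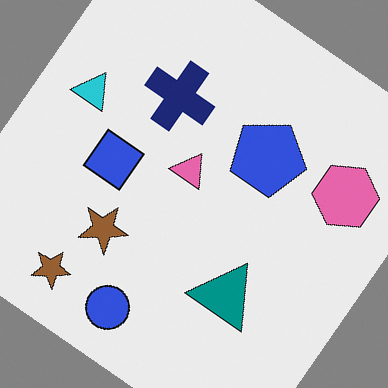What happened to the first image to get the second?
The transformation is: rotated clockwise by a large amount — several tens of degrees.

Every shape is tilted by the same angle and the image corners show triangular fill wedges — a whole-image rotation by a non-right angle.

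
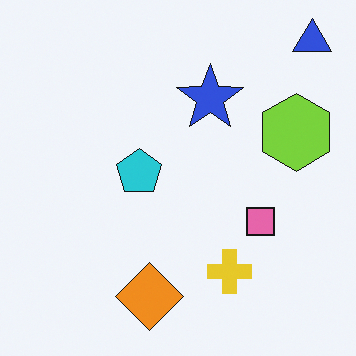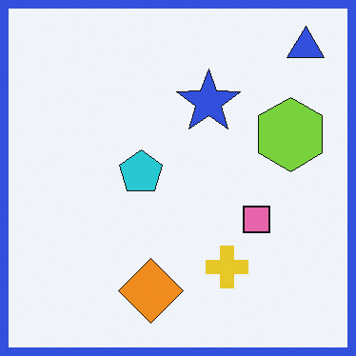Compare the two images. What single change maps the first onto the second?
The second image is the first framed with a blue border.

A solid blue frame runs around the edge of the second image, with the content slightly shrunk inside it.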